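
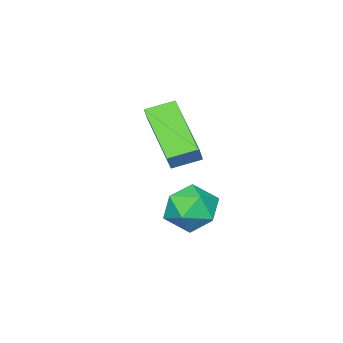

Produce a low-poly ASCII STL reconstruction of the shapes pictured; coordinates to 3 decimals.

solid 
facet normal -0.552 -0.338 -0.762
outer loop
vertex -1.976 -2.559 3.454
vertex -2.66 -2.037 3.718
vertex -1.304 -1.107 2.322
endloop
endfacet
facet normal 0.760 -0.580 -0.293
outer loop
vertex -0.84 -0.823 2.962
vertex -1.976 -2.559 3.454
vertex -1.304 -1.107 2.322
endloop
endfacet
facet normal -0.552 -0.338 -0.762
outer loop
vertex -1.304 -1.107 2.322
vertex -2.66 -2.037 3.718
vertex -1.988 -0.585 2.586
endloop
endfacet
facet normal 0.343 0.741 -0.577
outer loop
vertex -1.988 -0.585 2.586
vertex -0.84 -0.823 2.962
vertex -1.304 -1.107 2.322
endloop
endfacet
facet normal -0.343 -0.741 0.577
outer loop
vertex -1.976 -2.559 3.454
vertex -2.196 -1.753 4.358
vertex -2.66 -2.037 3.718
endloop
endfacet
facet normal 0.760 -0.580 -0.293
outer loop
vertex -1.512 -2.275 4.094
vertex -1.976 -2.559 3.454
vertex -0.84 -0.823 2.962
endloop
endfacet
facet normal -0.343 -0.741 0.577
outer loop
vertex -1.512 -2.275 4.094
vertex -2.196 -1.753 4.358
vertex -1.976 -2.559 3.454
endloop
endfacet
facet normal -0.760 0.580 0.293
outer loop
vertex -2.66 -2.037 3.718
vertex -2.196 -1.753 4.358
vertex -1.988 -0.585 2.586
endloop
endfacet
facet normal 0.343 0.741 -0.577
outer loop
vertex -1.524 -0.301 3.226
vertex -0.84 -0.823 2.962
vertex -1.988 -0.585 2.586
endloop
endfacet
facet normal -0.760 0.580 0.293
outer loop
vertex -1.988 -0.585 2.586
vertex -2.196 -1.753 4.358
vertex -1.524 -0.301 3.226
endloop
endfacet
facet normal 0.552 0.338 0.762
outer loop
vertex -1.524 -0.301 3.226
vertex -1.512 -2.275 4.094
vertex -0.84 -0.823 2.962
endloop
endfacet
facet normal 0.552 0.338 0.762
outer loop
vertex -2.196 -1.753 4.358
vertex -1.512 -2.275 4.094
vertex -1.524 -0.301 3.226
endloop
endfacet
facet normal -0.960 0.220 -0.173
outer loop
vertex -2.509 -0.668 -0.015
vertex -2.753 -1.342 0.483
vertex -2.637 -0.554 0.84
endloop
endfacet
facet normal -0.556 0.809 -0.191
outer loop
vertex -2.509 -0.668 -0.015
vertex -2.637 -0.554 0.84
vertex -1.955 -0.178 0.447
endloop
endfacet
facet normal -0.058 0.719 -0.693
outer loop
vertex -2.509 -0.668 -0.015
vertex -1.955 -0.178 0.447
vertex -1.65 -0.732 -0.153
endloop
endfacet
facet normal -0.153 0.074 -0.985
outer loop
vertex -2.509 -0.668 -0.015
vertex -1.65 -0.732 -0.153
vertex -2.143 -1.452 -0.131
endloop
endfacet
facet normal -0.710 -0.233 -0.664
outer loop
vertex -2.509 -0.668 -0.015
vertex -2.143 -1.452 -0.131
vertex -2.753 -1.342 0.483
endloop
endfacet
facet normal -0.227 0.870 0.439
outer loop
vertex -1.955 -0.178 0.447
vertex -2.637 -0.554 0.84
vertex -1.857 -0.548 1.231
endloop
endfacet
facet normal -0.880 -0.083 0.468
outer loop
vertex -2.637 -0.554 0.84
vertex -2.753 -1.342 0.483
vertex -2.35 -1.268 1.253
endloop
endfacet
facet normal -0.476 -0.817 -0.326
outer loop
vertex -2.753 -1.342 0.483
vertex -2.143 -1.452 -0.131
vertex -2.045 -1.822 0.653
endloop
endfacet
facet normal 0.427 -0.318 -0.847
outer loop
vertex -2.143 -1.452 -0.131
vertex -1.65 -0.732 -0.153
vertex -1.363 -1.446 0.26
endloop
endfacet
facet normal 0.580 0.724 -0.373
outer loop
vertex -1.65 -0.732 -0.153
vertex -1.955 -0.178 0.447
vertex -1.247 -0.658 0.617
endloop
endfacet
facet normal 0.153 -0.074 0.985
outer loop
vertex -1.491 -1.332 1.115
vertex -1.857 -0.548 1.231
vertex -2.35 -1.268 1.253
endloop
endfacet
facet normal 0.058 -0.719 0.693
outer loop
vertex -1.491 -1.332 1.115
vertex -2.35 -1.268 1.253
vertex -2.045 -1.822 0.653
endloop
endfacet
facet normal 0.556 -0.809 0.191
outer loop
vertex -1.491 -1.332 1.115
vertex -2.045 -1.822 0.653
vertex -1.363 -1.446 0.26
endloop
endfacet
facet normal 0.960 -0.220 0.173
outer loop
vertex -1.491 -1.332 1.115
vertex -1.363 -1.446 0.26
vertex -1.247 -0.658 0.617
endloop
endfacet
facet normal 0.710 0.233 0.664
outer loop
vertex -1.491 -1.332 1.115
vertex -1.247 -0.658 0.617
vertex -1.857 -0.548 1.231
endloop
endfacet
facet normal -0.427 0.318 0.847
outer loop
vertex -2.35 -1.268 1.253
vertex -1.857 -0.548 1.231
vertex -2.637 -0.554 0.84
endloop
endfacet
facet normal -0.580 -0.724 0.373
outer loop
vertex -2.045 -1.822 0.653
vertex -2.35 -1.268 1.253
vertex -2.753 -1.342 0.483
endloop
endfacet
facet normal 0.227 -0.870 -0.439
outer loop
vertex -1.363 -1.446 0.26
vertex -2.045 -1.822 0.653
vertex -2.143 -1.452 -0.131
endloop
endfacet
facet normal 0.880 0.083 -0.468
outer loop
vertex -1.247 -0.658 0.617
vertex -1.363 -1.446 0.26
vertex -1.65 -0.732 -0.153
endloop
endfacet
facet normal 0.476 0.817 0.326
outer loop
vertex -1.857 -0.548 1.231
vertex -1.247 -0.658 0.617
vertex -1.955 -0.178 0.447
endloop
endfacet

endsolid


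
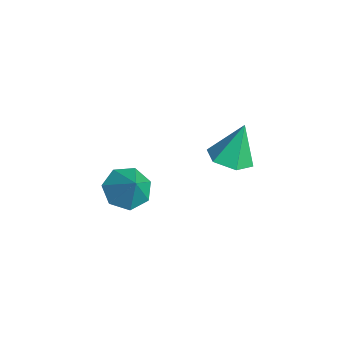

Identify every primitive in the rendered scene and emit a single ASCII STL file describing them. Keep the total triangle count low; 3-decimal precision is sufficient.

solid 
facet normal 0.071 -0.342 -0.937
outer loop
vertex 1.6 -0.608 2.976
vertex 1.148 -1.145 3.138
vertex 0.891 -0.519 2.89
endloop
endfacet
facet normal 0.113 0.990 0.089
outer loop
vertex 1.6 -0.608 2.976
vertex 0.891 -0.519 2.89
vertex 1.052 -0.675 4.422
endloop
endfacet
facet normal 0.070 -0.342 -0.937
outer loop
vertex 0.891 -0.519 2.89
vertex 1.148 -1.145 3.138
vertex 0.439 -1.055 3.052
endloop
endfacet
facet normal -0.734 0.663 0.145
outer loop
vertex 0.891 -0.519 2.89
vertex 0.439 -1.055 3.052
vertex 1.052 -0.675 4.422
endloop
endfacet
facet normal 0.070 -0.342 -0.937
outer loop
vertex 0.439 -1.055 3.052
vertex 1.148 -1.145 3.138
vertex 0.696 -1.681 3.3
endloop
endfacet
facet normal -0.877 -0.184 0.444
outer loop
vertex 0.439 -1.055 3.052
vertex 0.696 -1.681 3.3
vertex 1.052 -0.675 4.422
endloop
endfacet
facet normal 0.071 -0.343 -0.937
outer loop
vertex 0.696 -1.681 3.3
vertex 1.148 -1.145 3.138
vertex 1.405 -1.77 3.386
endloop
endfacet
facet normal -0.172 -0.706 0.687
outer loop
vertex 0.696 -1.681 3.3
vertex 1.405 -1.77 3.386
vertex 1.052 -0.675 4.422
endloop
endfacet
facet normal 0.071 -0.343 -0.937
outer loop
vertex 1.405 -1.77 3.386
vertex 1.148 -1.145 3.138
vertex 1.857 -1.234 3.224
endloop
endfacet
facet normal 0.676 -0.379 0.631
outer loop
vertex 1.405 -1.77 3.386
vertex 1.857 -1.234 3.224
vertex 1.052 -0.675 4.422
endloop
endfacet
facet normal 0.071 -0.342 -0.937
outer loop
vertex 1.857 -1.234 3.224
vertex 1.148 -1.145 3.138
vertex 1.6 -0.608 2.976
endloop
endfacet
facet normal 0.819 0.468 0.332
outer loop
vertex 1.857 -1.234 3.224
vertex 1.6 -0.608 2.976
vertex 1.052 -0.675 4.422
endloop
endfacet
facet normal -0.632 -0.048 -0.773
outer loop
vertex -1.125 -2.836 -0.377
vertex -1.554 -3.376 0.007
vertex -1.628 -2.59 0.019
endloop
endfacet
facet normal 0.550 0.812 0.194
outer loop
vertex -1.125 -2.836 -0.377
vertex -1.628 -2.59 0.019
vertex -0.846 -3.324 0.873
endloop
endfacet
facet normal -0.632 -0.048 -0.773
outer loop
vertex -1.628 -2.59 0.019
vertex -1.554 -3.376 0.007
vertex -2.075 -2.936 0.406
endloop
endfacet
facet normal -0.013 0.753 0.658
outer loop
vertex -1.628 -2.59 0.019
vertex -2.075 -2.936 0.406
vertex -0.846 -3.324 0.873
endloop
endfacet
facet normal -0.632 -0.048 -0.773
outer loop
vertex -2.075 -2.936 0.406
vertex -1.554 -3.376 0.007
vertex -2.13 -3.614 0.493
endloop
endfacet
facet normal -0.311 0.146 0.939
outer loop
vertex -2.075 -2.936 0.406
vertex -2.13 -3.614 0.493
vertex -0.846 -3.324 0.873
endloop
endfacet
facet normal -0.633 -0.047 -0.773
outer loop
vertex -2.13 -3.614 0.493
vertex -1.554 -3.376 0.007
vertex -1.752 -4.113 0.214
endloop
endfacet
facet normal -0.120 -0.552 0.825
outer loop
vertex -2.13 -3.614 0.493
vertex -1.752 -4.113 0.214
vertex -0.846 -3.324 0.873
endloop
endfacet
facet normal -0.633 -0.047 -0.773
outer loop
vertex -1.752 -4.113 0.214
vertex -1.554 -3.376 0.007
vertex -1.225 -4.057 -0.221
endloop
endfacet
facet normal 0.418 -0.815 0.401
outer loop
vertex -1.752 -4.113 0.214
vertex -1.225 -4.057 -0.221
vertex -0.846 -3.324 0.873
endloop
endfacet
facet normal -0.633 -0.047 -0.773
outer loop
vertex -1.225 -4.057 -0.221
vertex -1.554 -3.376 0.007
vertex -0.946 -3.489 -0.484
endloop
endfacet
facet normal 0.895 -0.445 -0.012
outer loop
vertex -1.225 -4.057 -0.221
vertex -0.946 -3.489 -0.484
vertex -0.846 -3.324 0.873
endloop
endfacet
facet normal -0.633 -0.047 -0.773
outer loop
vertex -0.946 -3.489 -0.484
vertex -1.554 -3.376 0.007
vertex -1.125 -2.836 -0.377
endloop
endfacet
facet normal 0.955 0.279 -0.104
outer loop
vertex -0.946 -3.489 -0.484
vertex -1.125 -2.836 -0.377
vertex -0.846 -3.324 0.873
endloop
endfacet

endsolid


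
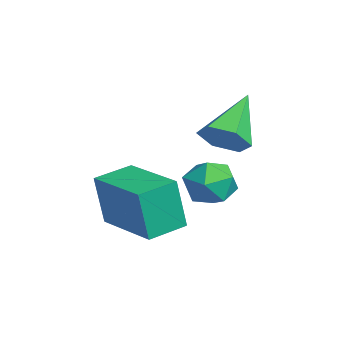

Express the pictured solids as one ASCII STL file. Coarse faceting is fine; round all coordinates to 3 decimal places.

solid 
facet normal -0.907 -0.410 -0.094
outer loop
vertex -3.722 -1.127 2.007
vertex -4.171 -0.165 2.147
vertex -3.677 -0.897 0.576
endloop
endfacet
facet normal 0.419 -0.898 -0.131
outer loop
vertex -1.989 -0.135 0.753
vertex -3.722 -1.127 2.007
vertex -3.677 -0.897 0.576
endloop
endfacet
facet normal -0.908 -0.409 -0.095
outer loop
vertex -3.677 -0.897 0.576
vertex -4.171 -0.165 2.147
vertex -4.125 0.065 0.716
endloop
endfacet
facet normal 0.032 0.158 -0.987
outer loop
vertex -4.125 0.065 0.716
vertex -1.989 -0.135 0.753
vertex -3.677 -0.897 0.576
endloop
endfacet
facet normal -0.032 -0.159 0.987
outer loop
vertex -3.722 -1.127 2.007
vertex -2.483 0.597 2.324
vertex -4.171 -0.165 2.147
endloop
endfacet
facet normal 0.419 -0.898 -0.131
outer loop
vertex -2.035 -0.365 2.184
vertex -3.722 -1.127 2.007
vertex -1.989 -0.135 0.753
endloop
endfacet
facet normal -0.032 -0.158 0.987
outer loop
vertex -2.035 -0.365 2.184
vertex -2.483 0.597 2.324
vertex -3.722 -1.127 2.007
endloop
endfacet
facet normal -0.419 0.898 0.131
outer loop
vertex -4.171 -0.165 2.147
vertex -2.483 0.597 2.324
vertex -4.125 0.065 0.716
endloop
endfacet
facet normal 0.032 0.159 -0.987
outer loop
vertex -2.438 0.827 0.893
vertex -1.989 -0.135 0.753
vertex -4.125 0.065 0.716
endloop
endfacet
facet normal -0.419 0.898 0.131
outer loop
vertex -4.125 0.065 0.716
vertex -2.483 0.597 2.324
vertex -2.438 0.827 0.893
endloop
endfacet
facet normal 0.907 0.410 0.095
outer loop
vertex -2.438 0.827 0.893
vertex -2.035 -0.365 2.184
vertex -1.989 -0.135 0.753
endloop
endfacet
facet normal 0.908 0.409 0.094
outer loop
vertex -2.483 0.597 2.324
vertex -2.035 -0.365 2.184
vertex -2.438 0.827 0.893
endloop
endfacet
facet normal 0.625 -0.495 -0.604
outer loop
vertex -2.169 1.897 3.884
vertex -2.689 1.735 3.478
vertex -2.34 2.308 3.37
endloop
endfacet
facet normal 0.476 0.757 0.447
outer loop
vertex -2.169 1.897 3.884
vertex -2.34 2.308 3.37
vertex -3.691 2.525 4.442
endloop
endfacet
facet normal 0.626 -0.495 -0.602
outer loop
vertex -2.34 2.308 3.37
vertex -2.689 1.735 3.478
vertex -2.86 2.145 2.963
endloop
endfacet
facet normal -0.075 0.955 -0.287
outer loop
vertex -2.34 2.308 3.37
vertex -2.86 2.145 2.963
vertex -3.691 2.525 4.442
endloop
endfacet
facet normal 0.626 -0.495 -0.602
outer loop
vertex -2.86 2.145 2.963
vertex -2.689 1.735 3.478
vertex -3.209 1.572 3.071
endloop
endfacet
facet normal -0.767 0.368 -0.526
outer loop
vertex -2.86 2.145 2.963
vertex -3.209 1.572 3.071
vertex -3.691 2.525 4.442
endloop
endfacet
facet normal 0.627 -0.493 -0.603
outer loop
vertex -3.209 1.572 3.071
vertex -2.689 1.735 3.478
vertex -3.038 1.161 3.585
endloop
endfacet
facet normal -0.909 -0.416 -0.030
outer loop
vertex -3.209 1.572 3.071
vertex -3.038 1.161 3.585
vertex -3.691 2.525 4.442
endloop
endfacet
facet normal 0.627 -0.493 -0.603
outer loop
vertex -3.038 1.161 3.585
vertex -2.689 1.735 3.478
vertex -2.518 1.324 3.992
endloop
endfacet
facet normal -0.358 -0.614 0.704
outer loop
vertex -3.038 1.161 3.585
vertex -2.518 1.324 3.992
vertex -3.691 2.525 4.442
endloop
endfacet
facet normal 0.625 -0.495 -0.604
outer loop
vertex -2.518 1.324 3.992
vertex -2.689 1.735 3.478
vertex -2.169 1.897 3.884
endloop
endfacet
facet normal 0.335 -0.026 0.942
outer loop
vertex -2.518 1.324 3.992
vertex -2.169 1.897 3.884
vertex -3.691 2.525 4.442
endloop
endfacet
facet normal -0.543 0.839 -0.038
outer loop
vertex -3.369 2.239 1.534
vertex -3.995 1.834 1.533
vertex -3.695 2.057 2.18
endloop
endfacet
facet normal 0.073 0.950 0.304
outer loop
vertex -3.369 2.239 1.534
vertex -3.695 2.057 2.18
vertex -2.953 2.021 2.114
endloop
endfacet
facet normal 0.605 0.784 -0.139
outer loop
vertex -3.369 2.239 1.534
vertex -2.953 2.021 2.114
vertex -2.793 1.776 1.427
endloop
endfacet
facet normal 0.318 0.571 -0.757
outer loop
vertex -3.369 2.239 1.534
vertex -2.793 1.776 1.427
vertex -3.438 1.66 1.068
endloop
endfacet
facet normal -0.390 0.605 -0.694
outer loop
vertex -3.369 2.239 1.534
vertex -3.438 1.66 1.068
vertex -3.995 1.834 1.533
endloop
endfacet
facet normal 0.101 0.500 0.860
outer loop
vertex -2.953 2.021 2.114
vertex -3.695 2.057 2.18
vertex -3.322 1.48 2.472
endloop
endfacet
facet normal -0.896 0.322 0.304
outer loop
vertex -3.695 2.057 2.18
vertex -3.995 1.834 1.533
vertex -3.967 1.364 2.113
endloop
endfacet
facet normal -0.650 -0.058 -0.757
outer loop
vertex -3.995 1.834 1.533
vertex -3.438 1.66 1.068
vertex -3.807 1.119 1.426
endloop
endfacet
facet normal 0.499 -0.113 -0.859
outer loop
vertex -3.438 1.66 1.068
vertex -2.793 1.776 1.427
vertex -3.065 1.083 1.36
endloop
endfacet
facet normal 0.962 0.232 0.141
outer loop
vertex -2.793 1.776 1.427
vertex -2.953 2.021 2.114
vertex -2.765 1.306 2.007
endloop
endfacet
facet normal -0.318 -0.571 0.757
outer loop
vertex -3.391 0.901 2.006
vertex -3.322 1.48 2.472
vertex -3.967 1.364 2.113
endloop
endfacet
facet normal -0.605 -0.784 0.139
outer loop
vertex -3.391 0.901 2.006
vertex -3.967 1.364 2.113
vertex -3.807 1.119 1.426
endloop
endfacet
facet normal -0.073 -0.950 -0.304
outer loop
vertex -3.391 0.901 2.006
vertex -3.807 1.119 1.426
vertex -3.065 1.083 1.36
endloop
endfacet
facet normal 0.543 -0.839 0.038
outer loop
vertex -3.391 0.901 2.006
vertex -3.065 1.083 1.36
vertex -2.765 1.306 2.007
endloop
endfacet
facet normal 0.390 -0.605 0.694
outer loop
vertex -3.391 0.901 2.006
vertex -2.765 1.306 2.007
vertex -3.322 1.48 2.472
endloop
endfacet
facet normal -0.499 0.113 0.859
outer loop
vertex -3.967 1.364 2.113
vertex -3.322 1.48 2.472
vertex -3.695 2.057 2.18
endloop
endfacet
facet normal -0.962 -0.232 -0.141
outer loop
vertex -3.807 1.119 1.426
vertex -3.967 1.364 2.113
vertex -3.995 1.834 1.533
endloop
endfacet
facet normal -0.101 -0.500 -0.860
outer loop
vertex -3.065 1.083 1.36
vertex -3.807 1.119 1.426
vertex -3.438 1.66 1.068
endloop
endfacet
facet normal 0.896 -0.322 -0.304
outer loop
vertex -2.765 1.306 2.007
vertex -3.065 1.083 1.36
vertex -2.793 1.776 1.427
endloop
endfacet
facet normal 0.650 0.058 0.757
outer loop
vertex -3.322 1.48 2.472
vertex -2.765 1.306 2.007
vertex -2.953 2.021 2.114
endloop
endfacet

endsolid


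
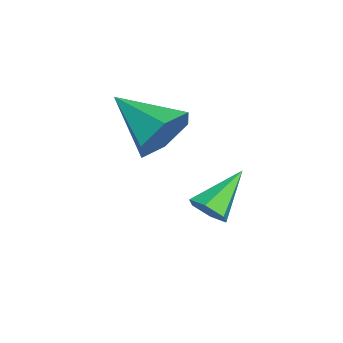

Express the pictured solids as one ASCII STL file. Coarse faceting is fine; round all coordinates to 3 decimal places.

solid 
facet normal 0.633 -0.512 -0.581
outer loop
vertex 2.616 3.341 -2.527
vertex 2.212 3.388 -3.009
vertex 2.651 3.831 -2.921
endloop
endfacet
facet normal 0.534 0.506 0.677
outer loop
vertex 2.616 3.341 -2.527
vertex 2.651 3.831 -2.921
vertex 1.168 4.232 -2.051
endloop
endfacet
facet normal 0.633 -0.513 -0.580
outer loop
vertex 2.651 3.831 -2.921
vertex 2.212 3.388 -3.009
vertex 2.248 3.878 -3.403
endloop
endfacet
facet normal 0.214 0.973 -0.084
outer loop
vertex 2.651 3.831 -2.921
vertex 2.248 3.878 -3.403
vertex 1.168 4.232 -2.051
endloop
endfacet
facet normal 0.633 -0.513 -0.580
outer loop
vertex 2.248 3.878 -3.403
vertex 2.212 3.388 -3.009
vertex 1.809 3.435 -3.491
endloop
endfacet
facet normal -0.519 0.629 -0.579
outer loop
vertex 2.248 3.878 -3.403
vertex 1.809 3.435 -3.491
vertex 1.168 4.232 -2.051
endloop
endfacet
facet normal 0.634 -0.511 -0.580
outer loop
vertex 1.809 3.435 -3.491
vertex 2.212 3.388 -3.009
vertex 1.774 2.944 -3.097
endloop
endfacet
facet normal -0.932 -0.184 -0.313
outer loop
vertex 1.809 3.435 -3.491
vertex 1.774 2.944 -3.097
vertex 1.168 4.232 -2.051
endloop
endfacet
facet normal 0.634 -0.511 -0.580
outer loop
vertex 1.774 2.944 -3.097
vertex 2.212 3.388 -3.009
vertex 2.177 2.897 -2.615
endloop
endfacet
facet normal -0.612 -0.652 0.448
outer loop
vertex 1.774 2.944 -3.097
vertex 2.177 2.897 -2.615
vertex 1.168 4.232 -2.051
endloop
endfacet
facet normal 0.633 -0.511 -0.581
outer loop
vertex 2.177 2.897 -2.615
vertex 2.212 3.388 -3.009
vertex 2.616 3.341 -2.527
endloop
endfacet
facet normal 0.121 -0.307 0.944
outer loop
vertex 2.177 2.897 -2.615
vertex 2.616 3.341 -2.527
vertex 1.168 4.232 -2.051
endloop
endfacet
facet normal 0.503 0.748 -0.433
outer loop
vertex 3.149 2.351 0.823
vertex 2.565 2.297 0.051
vertex 2.337 2.879 0.793
endloop
endfacet
facet normal -0.010 0.042 0.999
outer loop
vertex 3.149 2.351 0.823
vertex 2.337 2.879 0.793
vertex 1.615 0.883 0.869
endloop
endfacet
facet normal 0.503 0.748 -0.433
outer loop
vertex 2.337 2.879 0.793
vertex 2.565 2.297 0.051
vertex 1.752 2.825 0.02
endloop
endfacet
facet normal -0.771 0.300 0.562
outer loop
vertex 2.337 2.879 0.793
vertex 1.752 2.825 0.02
vertex 1.615 0.883 0.869
endloop
endfacet
facet normal 0.503 0.749 -0.433
outer loop
vertex 1.752 2.825 0.02
vertex 2.565 2.297 0.051
vertex 1.981 2.243 -0.721
endloop
endfacet
facet normal -0.964 -0.046 -0.262
outer loop
vertex 1.752 2.825 0.02
vertex 1.981 2.243 -0.721
vertex 1.615 0.883 0.869
endloop
endfacet
facet normal 0.503 0.749 -0.433
outer loop
vertex 1.981 2.243 -0.721
vertex 2.565 2.297 0.051
vertex 2.794 1.715 -0.69
endloop
endfacet
facet normal -0.398 -0.650 -0.648
outer loop
vertex 1.981 2.243 -0.721
vertex 2.794 1.715 -0.69
vertex 1.615 0.883 0.869
endloop
endfacet
facet normal 0.503 0.749 -0.433
outer loop
vertex 2.794 1.715 -0.69
vertex 2.565 2.297 0.051
vertex 3.378 1.769 0.082
endloop
endfacet
facet normal 0.362 -0.908 -0.211
outer loop
vertex 2.794 1.715 -0.69
vertex 3.378 1.769 0.082
vertex 1.615 0.883 0.869
endloop
endfacet
facet normal 0.503 0.749 -0.433
outer loop
vertex 3.378 1.769 0.082
vertex 2.565 2.297 0.051
vertex 3.149 2.351 0.823
endloop
endfacet
facet normal 0.556 -0.562 0.613
outer loop
vertex 3.378 1.769 0.082
vertex 3.149 2.351 0.823
vertex 1.615 0.883 0.869
endloop
endfacet

endsolid


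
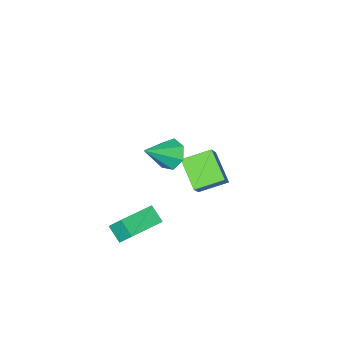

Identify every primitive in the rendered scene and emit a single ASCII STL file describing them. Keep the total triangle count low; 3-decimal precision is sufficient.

solid 
facet normal -0.990 -0.055 -0.129
outer loop
vertex 0.471 -1.073 -1.968
vertex 0.507 -0.255 -2.593
vertex 0.632 -1.793 -2.902
endloop
endfacet
facet normal -0.035 -0.794 0.606
outer loop
vertex 2.593 -1.685 -2.647
vertex 0.471 -1.073 -1.968
vertex 0.632 -1.793 -2.902
endloop
endfacet
facet normal -0.990 -0.055 -0.129
outer loop
vertex 0.632 -1.793 -2.902
vertex 0.507 -0.255 -2.593
vertex 0.668 -0.975 -3.527
endloop
endfacet
facet normal 0.135 -0.605 -0.784
outer loop
vertex 0.668 -0.975 -3.527
vertex 2.593 -1.685 -2.647
vertex 0.632 -1.793 -2.902
endloop
endfacet
facet normal -0.135 0.605 0.784
outer loop
vertex 0.471 -1.073 -1.968
vertex 2.468 -0.147 -2.338
vertex 0.507 -0.255 -2.593
endloop
endfacet
facet normal -0.035 -0.794 0.606
outer loop
vertex 2.432 -0.965 -1.713
vertex 0.471 -1.073 -1.968
vertex 2.593 -1.685 -2.647
endloop
endfacet
facet normal -0.135 0.605 0.784
outer loop
vertex 2.432 -0.965 -1.713
vertex 2.468 -0.147 -2.338
vertex 0.471 -1.073 -1.968
endloop
endfacet
facet normal 0.035 0.794 -0.606
outer loop
vertex 0.507 -0.255 -2.593
vertex 2.468 -0.147 -2.338
vertex 0.668 -0.975 -3.527
endloop
endfacet
facet normal 0.135 -0.605 -0.784
outer loop
vertex 2.629 -0.867 -3.272
vertex 2.593 -1.685 -2.647
vertex 0.668 -0.975 -3.527
endloop
endfacet
facet normal 0.035 0.794 -0.606
outer loop
vertex 0.668 -0.975 -3.527
vertex 2.468 -0.147 -2.338
vertex 2.629 -0.867 -3.272
endloop
endfacet
facet normal 0.990 0.055 0.129
outer loop
vertex 2.629 -0.867 -3.272
vertex 2.432 -0.965 -1.713
vertex 2.593 -1.685 -2.647
endloop
endfacet
facet normal 0.990 0.055 0.129
outer loop
vertex 2.468 -0.147 -2.338
vertex 2.432 -0.965 -1.713
vertex 2.629 -0.867 -3.272
endloop
endfacet
facet normal -0.535 -0.380 -0.754
outer loop
vertex -5.14 -2.793 -2.628
vertex -4.694 -1.318 -3.687
vertex -3.836 -3.571 -3.162
endloop
endfacet
facet normal -0.238 -0.789 0.567
outer loop
vertex -3.006 -2.982 -1.993
vertex -5.14 -2.793 -2.628
vertex -3.836 -3.571 -3.162
endloop
endfacet
facet normal -0.535 -0.380 -0.755
outer loop
vertex -3.836 -3.571 -3.162
vertex -4.694 -1.318 -3.687
vertex -3.389 -2.096 -4.221
endloop
endfacet
facet normal 0.810 -0.484 -0.332
outer loop
vertex -3.389 -2.096 -4.221
vertex -3.006 -2.982 -1.993
vertex -3.836 -3.571 -3.162
endloop
endfacet
facet normal -0.810 0.483 0.332
outer loop
vertex -5.14 -2.793 -2.628
vertex -3.864 -0.729 -2.518
vertex -4.694 -1.318 -3.687
endloop
endfacet
facet normal -0.238 -0.789 0.567
outer loop
vertex -4.311 -2.204 -1.459
vertex -5.14 -2.793 -2.628
vertex -3.006 -2.982 -1.993
endloop
endfacet
facet normal -0.810 0.483 0.331
outer loop
vertex -4.311 -2.204 -1.459
vertex -3.864 -0.729 -2.518
vertex -5.14 -2.793 -2.628
endloop
endfacet
facet normal 0.238 0.789 -0.567
outer loop
vertex -4.694 -1.318 -3.687
vertex -3.864 -0.729 -2.518
vertex -3.389 -2.096 -4.221
endloop
endfacet
facet normal 0.810 -0.483 -0.331
outer loop
vertex -2.56 -1.507 -3.052
vertex -3.006 -2.982 -1.993
vertex -3.389 -2.096 -4.221
endloop
endfacet
facet normal 0.239 0.789 -0.567
outer loop
vertex -3.389 -2.096 -4.221
vertex -3.864 -0.729 -2.518
vertex -2.56 -1.507 -3.052
endloop
endfacet
facet normal 0.535 0.380 0.754
outer loop
vertex -2.56 -1.507 -3.052
vertex -4.311 -2.204 -1.459
vertex -3.006 -2.982 -1.993
endloop
endfacet
facet normal 0.535 0.379 0.755
outer loop
vertex -3.864 -0.729 -2.518
vertex -4.311 -2.204 -1.459
vertex -2.56 -1.507 -3.052
endloop
endfacet
facet normal -0.810 0.118 -0.575
outer loop
vertex 0.677 0.727 2.254
vertex 0.278 0.084 2.684
vertex 0.277 0.936 2.86
endloop
endfacet
facet normal 0.561 0.823 0.087
outer loop
vertex 0.677 0.727 2.254
vertex 0.277 0.936 2.86
vertex 1.702 -0.124 3.696
endloop
endfacet
facet normal -0.809 0.118 -0.576
outer loop
vertex 0.277 0.936 2.86
vertex 0.278 0.084 2.684
vertex -0.122 0.504 3.332
endloop
endfacet
facet normal 0.096 0.693 0.715
outer loop
vertex 0.277 0.936 2.86
vertex -0.122 0.504 3.332
vertex 1.702 -0.124 3.696
endloop
endfacet
facet normal -0.809 0.117 -0.576
outer loop
vertex -0.122 0.504 3.332
vertex 0.278 0.084 2.684
vertex -0.22 -0.245 3.317
endloop
endfacet
facet normal -0.194 0.006 0.981
outer loop
vertex -0.122 0.504 3.332
vertex -0.22 -0.245 3.317
vertex 1.702 -0.124 3.696
endloop
endfacet
facet normal -0.809 0.119 -0.575
outer loop
vertex -0.22 -0.245 3.317
vertex 0.278 0.084 2.684
vertex 0.057 -0.745 2.824
endloop
endfacet
facet normal -0.089 -0.724 0.684
outer loop
vertex -0.22 -0.245 3.317
vertex 0.057 -0.745 2.824
vertex 1.702 -0.124 3.696
endloop
endfacet
facet normal -0.809 0.119 -0.575
outer loop
vertex 0.057 -0.745 2.824
vertex 0.278 0.084 2.684
vertex 0.5 -0.621 2.226
endloop
endfacet
facet normal 0.330 -0.943 0.049
outer loop
vertex 0.057 -0.745 2.824
vertex 0.5 -0.621 2.226
vertex 1.702 -0.124 3.696
endloop
endfacet
facet normal -0.810 0.118 -0.575
outer loop
vertex 0.5 -0.621 2.226
vertex 0.278 0.084 2.684
vertex 0.776 0.034 1.972
endloop
endfacet
facet normal 0.749 -0.489 -0.447
outer loop
vertex 0.5 -0.621 2.226
vertex 0.776 0.034 1.972
vertex 1.702 -0.124 3.696
endloop
endfacet
facet normal -0.810 0.118 -0.575
outer loop
vertex 0.776 0.034 1.972
vertex 0.278 0.084 2.684
vertex 0.677 0.727 2.254
endloop
endfacet
facet normal 0.852 0.297 -0.431
outer loop
vertex 0.776 0.034 1.972
vertex 0.677 0.727 2.254
vertex 1.702 -0.124 3.696
endloop
endfacet

endsolid


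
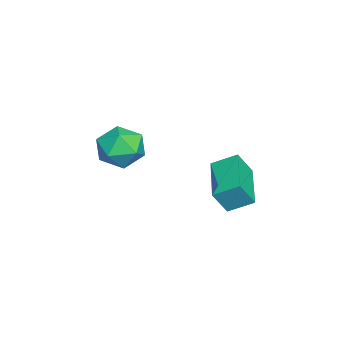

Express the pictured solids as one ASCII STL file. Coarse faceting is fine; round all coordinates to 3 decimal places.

solid 
facet normal -0.261 0.447 -0.856
outer loop
vertex 2.854 2.781 0.106
vertex 4.637 3.082 -0.28
vertex 2.899 1.91 -0.363
endloop
endfacet
facet normal -0.964 -0.163 0.210
outer loop
vertex 3.163 1.458 0.5
vertex 2.854 2.781 0.106
vertex 2.899 1.91 -0.363
endloop
endfacet
facet normal -0.261 0.448 -0.855
outer loop
vertex 2.899 1.91 -0.363
vertex 4.637 3.082 -0.28
vertex 4.683 2.212 -0.75
endloop
endfacet
facet normal 0.046 -0.879 -0.474
outer loop
vertex 4.683 2.212 -0.75
vertex 3.163 1.458 0.5
vertex 2.899 1.91 -0.363
endloop
endfacet
facet normal -0.046 0.879 0.474
outer loop
vertex 2.854 2.781 0.106
vertex 4.901 2.63 0.583
vertex 4.637 3.082 -0.28
endloop
endfacet
facet normal -0.964 -0.163 0.208
outer loop
vertex 3.117 2.328 0.97
vertex 2.854 2.781 0.106
vertex 3.163 1.458 0.5
endloop
endfacet
facet normal -0.046 0.879 0.475
outer loop
vertex 3.117 2.328 0.97
vertex 4.901 2.63 0.583
vertex 2.854 2.781 0.106
endloop
endfacet
facet normal 0.964 0.164 -0.209
outer loop
vertex 4.637 3.082 -0.28
vertex 4.901 2.63 0.583
vertex 4.683 2.212 -0.75
endloop
endfacet
facet normal 0.046 -0.879 -0.475
outer loop
vertex 4.946 1.759 0.114
vertex 3.163 1.458 0.5
vertex 4.683 2.212 -0.75
endloop
endfacet
facet normal 0.964 0.162 -0.209
outer loop
vertex 4.683 2.212 -0.75
vertex 4.901 2.63 0.583
vertex 4.946 1.759 0.114
endloop
endfacet
facet normal 0.261 -0.448 0.855
outer loop
vertex 4.946 1.759 0.114
vertex 3.117 2.328 0.97
vertex 3.163 1.458 0.5
endloop
endfacet
facet normal 0.261 -0.447 0.855
outer loop
vertex 4.901 2.63 0.583
vertex 3.117 2.328 0.97
vertex 4.946 1.759 0.114
endloop
endfacet
facet normal -0.928 -0.269 0.258
outer loop
vertex 2.041 -1.278 0.795
vertex 2.276 -2.169 0.712
vertex 2.377 -1.738 1.524
endloop
endfacet
facet normal -0.748 0.349 0.565
outer loop
vertex 2.041 -1.278 0.795
vertex 2.377 -1.738 1.524
vertex 2.654 -0.871 1.355
endloop
endfacet
facet normal -0.582 0.812 0.047
outer loop
vertex 2.041 -1.278 0.795
vertex 2.654 -0.871 1.355
vertex 2.725 -0.767 0.439
endloop
endfacet
facet normal -0.659 0.479 -0.579
outer loop
vertex 2.041 -1.278 0.795
vertex 2.725 -0.767 0.439
vertex 2.492 -1.569 0.041
endloop
endfacet
facet normal -0.873 -0.188 -0.450
outer loop
vertex 2.041 -1.278 0.795
vertex 2.492 -1.569 0.041
vertex 2.276 -2.169 0.712
endloop
endfacet
facet normal -0.163 0.239 0.957
outer loop
vertex 2.654 -0.871 1.355
vertex 2.377 -1.738 1.524
vertex 3.268 -1.511 1.619
endloop
endfacet
facet normal -0.454 -0.762 0.461
outer loop
vertex 2.377 -1.738 1.524
vertex 2.276 -2.169 0.712
vertex 3.035 -2.313 1.221
endloop
endfacet
facet normal -0.365 -0.632 -0.683
outer loop
vertex 2.276 -2.169 0.712
vertex 2.492 -1.569 0.041
vertex 3.106 -2.209 0.305
endloop
endfacet
facet normal -0.019 0.449 -0.893
outer loop
vertex 2.492 -1.569 0.041
vertex 2.725 -0.767 0.439
vertex 3.383 -1.342 0.136
endloop
endfacet
facet normal 0.107 0.987 0.120
outer loop
vertex 2.725 -0.767 0.439
vertex 2.654 -0.871 1.355
vertex 3.484 -0.911 0.948
endloop
endfacet
facet normal 0.659 -0.479 0.579
outer loop
vertex 3.719 -1.802 0.865
vertex 3.268 -1.511 1.619
vertex 3.035 -2.313 1.221
endloop
endfacet
facet normal 0.582 -0.812 -0.047
outer loop
vertex 3.719 -1.802 0.865
vertex 3.035 -2.313 1.221
vertex 3.106 -2.209 0.305
endloop
endfacet
facet normal 0.748 -0.349 -0.565
outer loop
vertex 3.719 -1.802 0.865
vertex 3.106 -2.209 0.305
vertex 3.383 -1.342 0.136
endloop
endfacet
facet normal 0.928 0.269 -0.258
outer loop
vertex 3.719 -1.802 0.865
vertex 3.383 -1.342 0.136
vertex 3.484 -0.911 0.948
endloop
endfacet
facet normal 0.873 0.188 0.450
outer loop
vertex 3.719 -1.802 0.865
vertex 3.484 -0.911 0.948
vertex 3.268 -1.511 1.619
endloop
endfacet
facet normal 0.019 -0.449 0.893
outer loop
vertex 3.035 -2.313 1.221
vertex 3.268 -1.511 1.619
vertex 2.377 -1.738 1.524
endloop
endfacet
facet normal -0.107 -0.987 -0.120
outer loop
vertex 3.106 -2.209 0.305
vertex 3.035 -2.313 1.221
vertex 2.276 -2.169 0.712
endloop
endfacet
facet normal 0.163 -0.239 -0.957
outer loop
vertex 3.383 -1.342 0.136
vertex 3.106 -2.209 0.305
vertex 2.492 -1.569 0.041
endloop
endfacet
facet normal 0.454 0.762 -0.461
outer loop
vertex 3.484 -0.911 0.948
vertex 3.383 -1.342 0.136
vertex 2.725 -0.767 0.439
endloop
endfacet
facet normal 0.365 0.632 0.683
outer loop
vertex 3.268 -1.511 1.619
vertex 3.484 -0.911 0.948
vertex 2.654 -0.871 1.355
endloop
endfacet

endsolid


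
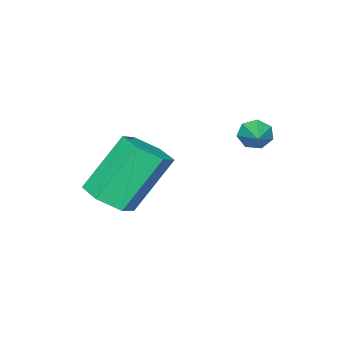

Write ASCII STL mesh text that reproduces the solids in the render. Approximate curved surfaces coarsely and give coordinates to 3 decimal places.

solid 
facet normal 0.512 -0.259 -0.819
outer loop
vertex 0.084 -3.482 -2.852
vertex -0.325 -2.896 -3.293
vertex 0.394 -2.704 -2.904
endloop
endfacet
facet normal 0.776 -0.271 0.570
outer loop
vertex 0.084 -3.482 -2.852
vertex 0.394 -2.704 -2.904
vertex -1.006 -2.931 -1.107
endloop
endfacet
facet normal 0.776 -0.272 0.570
outer loop
vertex -1.006 -2.931 -1.107
vertex 0.394 -2.704 -2.904
vertex -0.695 -2.152 -1.159
endloop
endfacet
facet normal -0.511 0.259 0.820
outer loop
vertex -1.006 -2.931 -1.107
vertex -0.695 -2.152 -1.159
vertex -1.415 -2.344 -1.547
endloop
endfacet
facet normal 0.512 -0.258 -0.819
outer loop
vertex 0.394 -2.704 -2.904
vertex -0.325 -2.896 -3.293
vertex -0.015 -2.117 -3.345
endloop
endfacet
facet normal 0.708 0.667 0.231
outer loop
vertex 0.394 -2.704 -2.904
vertex -0.015 -2.117 -3.345
vertex -0.695 -2.152 -1.159
endloop
endfacet
facet normal 0.708 0.667 0.231
outer loop
vertex -0.695 -2.152 -1.159
vertex -0.015 -2.117 -3.345
vertex -1.104 -1.566 -1.599
endloop
endfacet
facet normal -0.511 0.259 0.820
outer loop
vertex -0.695 -2.152 -1.159
vertex -1.104 -1.566 -1.599
vertex -1.415 -2.344 -1.547
endloop
endfacet
facet normal 0.511 -0.258 -0.820
outer loop
vertex -0.015 -2.117 -3.345
vertex -0.325 -2.896 -3.293
vertex -0.734 -2.309 -3.733
endloop
endfacet
facet normal -0.068 0.938 -0.339
outer loop
vertex -0.015 -2.117 -3.345
vertex -0.734 -2.309 -3.733
vertex -1.104 -1.566 -1.599
endloop
endfacet
facet normal -0.067 0.939 -0.338
outer loop
vertex -1.104 -1.566 -1.599
vertex -0.734 -2.309 -3.733
vertex -1.824 -1.758 -1.988
endloop
endfacet
facet normal -0.512 0.259 0.819
outer loop
vertex -1.104 -1.566 -1.599
vertex -1.824 -1.758 -1.988
vertex -1.415 -2.344 -1.547
endloop
endfacet
facet normal 0.511 -0.259 -0.820
outer loop
vertex -0.734 -2.309 -3.733
vertex -0.325 -2.896 -3.293
vertex -1.045 -3.088 -3.681
endloop
endfacet
facet normal -0.775 0.272 -0.570
outer loop
vertex -0.734 -2.309 -3.733
vertex -1.045 -3.088 -3.681
vertex -1.824 -1.758 -1.988
endloop
endfacet
facet normal -0.776 0.271 -0.570
outer loop
vertex -1.824 -1.758 -1.988
vertex -1.045 -3.088 -3.681
vertex -2.134 -2.536 -1.936
endloop
endfacet
facet normal -0.512 0.259 0.819
outer loop
vertex -1.824 -1.758 -1.988
vertex -2.134 -2.536 -1.936
vertex -1.415 -2.344 -1.547
endloop
endfacet
facet normal 0.511 -0.259 -0.820
outer loop
vertex -1.045 -3.088 -3.681
vertex -0.325 -2.896 -3.293
vertex -0.636 -3.674 -3.241
endloop
endfacet
facet normal -0.708 -0.667 -0.231
outer loop
vertex -1.045 -3.088 -3.681
vertex -0.636 -3.674 -3.241
vertex -2.134 -2.536 -1.936
endloop
endfacet
facet normal -0.708 -0.667 -0.231
outer loop
vertex -2.134 -2.536 -1.936
vertex -0.636 -3.674 -3.241
vertex -1.725 -3.123 -1.495
endloop
endfacet
facet normal -0.512 0.258 0.819
outer loop
vertex -2.134 -2.536 -1.936
vertex -1.725 -3.123 -1.495
vertex -1.415 -2.344 -1.547
endloop
endfacet
facet normal 0.512 -0.259 -0.819
outer loop
vertex -0.636 -3.674 -3.241
vertex -0.325 -2.896 -3.293
vertex 0.084 -3.482 -2.852
endloop
endfacet
facet normal 0.068 -0.939 0.338
outer loop
vertex -0.636 -3.674 -3.241
vertex 0.084 -3.482 -2.852
vertex -1.725 -3.123 -1.495
endloop
endfacet
facet normal 0.068 -0.938 0.339
outer loop
vertex -1.725 -3.123 -1.495
vertex 0.084 -3.482 -2.852
vertex -1.006 -2.931 -1.107
endloop
endfacet
facet normal -0.511 0.258 0.820
outer loop
vertex -1.725 -3.123 -1.495
vertex -1.006 -2.931 -1.107
vertex -1.415 -2.344 -1.547
endloop
endfacet
facet normal -0.721 -0.624 -0.303
outer loop
vertex -3.604 -0.654 -1.827
vertex -3.894 -0.525 -1.403
vertex -3.889 -0.298 -1.882
endloop
endfacet
facet normal 0.588 0.358 -0.725
outer loop
vertex -3.604 -0.654 -1.827
vertex -3.889 -0.298 -1.882
vertex -3.166 0.105 -1.097
endloop
endfacet
facet normal -0.721 -0.623 -0.303
outer loop
vertex -3.889 -0.298 -1.882
vertex -3.894 -0.525 -1.403
vertex -4.178 -0.112 -1.576
endloop
endfacet
facet normal 0.044 0.872 -0.488
outer loop
vertex -3.889 -0.298 -1.882
vertex -4.178 -0.112 -1.576
vertex -3.166 0.105 -1.097
endloop
endfacet
facet normal -0.721 -0.623 -0.303
outer loop
vertex -4.178 -0.112 -1.576
vertex -3.894 -0.525 -1.403
vertex -4.253 -0.237 -1.14
endloop
endfacet
facet normal -0.301 0.929 0.215
outer loop
vertex -4.178 -0.112 -1.576
vertex -4.253 -0.237 -1.14
vertex -3.166 0.105 -1.097
endloop
endfacet
facet normal -0.721 -0.624 -0.301
outer loop
vertex -4.253 -0.237 -1.14
vertex -3.894 -0.525 -1.403
vertex -4.058 -0.578 -0.901
endloop
endfacet
facet normal -0.188 0.490 0.852
outer loop
vertex -4.253 -0.237 -1.14
vertex -4.058 -0.578 -0.901
vertex -3.166 0.105 -1.097
endloop
endfacet
facet normal -0.722 -0.623 -0.302
outer loop
vertex -4.058 -0.578 -0.901
vertex -3.894 -0.525 -1.403
vertex -3.739 -0.88 -1.041
endloop
endfacet
facet normal 0.301 -0.121 0.946
outer loop
vertex -4.058 -0.578 -0.901
vertex -3.739 -0.88 -1.041
vertex -3.166 0.105 -1.097
endloop
endfacet
facet normal -0.721 -0.623 -0.302
outer loop
vertex -3.739 -0.88 -1.041
vertex -3.894 -0.525 -1.403
vertex -3.538 -0.913 -1.453
endloop
endfacet
facet normal 0.794 -0.438 0.422
outer loop
vertex -3.739 -0.88 -1.041
vertex -3.538 -0.913 -1.453
vertex -3.166 0.105 -1.097
endloop
endfacet
facet normal -0.721 -0.623 -0.304
outer loop
vertex -3.538 -0.913 -1.453
vertex -3.894 -0.525 -1.403
vertex -3.604 -0.654 -1.827
endloop
endfacet
facet normal 0.921 -0.225 -0.318
outer loop
vertex -3.538 -0.913 -1.453
vertex -3.604 -0.654 -1.827
vertex -3.166 0.105 -1.097
endloop
endfacet

endsolid


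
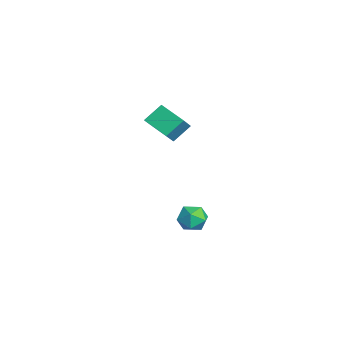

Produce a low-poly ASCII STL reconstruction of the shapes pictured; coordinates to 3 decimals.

solid 
facet normal -0.748 -0.563 0.350
outer loop
vertex -1.091 -4.695 2.604
vertex -1.399 -3.799 3.387
vertex -1.877 -4.198 1.725
endloop
endfacet
facet normal 0.251 -0.729 -0.637
outer loop
vertex -0.741 -3.341 1.193
vertex -1.091 -4.695 2.604
vertex -1.877 -4.198 1.725
endloop
endfacet
facet normal -0.747 -0.564 0.350
outer loop
vertex -1.877 -4.198 1.725
vertex -1.399 -3.799 3.387
vertex -2.186 -3.302 2.509
endloop
endfacet
facet normal -0.615 0.389 -0.686
outer loop
vertex -2.186 -3.302 2.509
vertex -0.741 -3.341 1.193
vertex -1.877 -4.198 1.725
endloop
endfacet
facet normal 0.615 -0.389 0.686
outer loop
vertex -1.091 -4.695 2.604
vertex -0.263 -2.942 2.855
vertex -1.399 -3.799 3.387
endloop
endfacet
facet normal 0.251 -0.729 -0.637
outer loop
vertex 0.046 -3.838 2.071
vertex -1.091 -4.695 2.604
vertex -0.741 -3.341 1.193
endloop
endfacet
facet normal 0.615 -0.389 0.686
outer loop
vertex 0.046 -3.838 2.071
vertex -0.263 -2.942 2.855
vertex -1.091 -4.695 2.604
endloop
endfacet
facet normal -0.251 0.728 0.637
outer loop
vertex -1.399 -3.799 3.387
vertex -0.263 -2.942 2.855
vertex -2.186 -3.302 2.509
endloop
endfacet
facet normal -0.615 0.389 -0.686
outer loop
vertex -1.049 -2.445 1.976
vertex -0.741 -3.341 1.193
vertex -2.186 -3.302 2.509
endloop
endfacet
facet normal -0.251 0.729 0.637
outer loop
vertex -2.186 -3.302 2.509
vertex -0.263 -2.942 2.855
vertex -1.049 -2.445 1.976
endloop
endfacet
facet normal 0.748 0.564 -0.351
outer loop
vertex -1.049 -2.445 1.976
vertex 0.046 -3.838 2.071
vertex -0.741 -3.341 1.193
endloop
endfacet
facet normal 0.748 0.564 -0.350
outer loop
vertex -0.263 -2.942 2.855
vertex 0.046 -3.838 2.071
vertex -1.049 -2.445 1.976
endloop
endfacet
facet normal 0.184 0.905 0.383
outer loop
vertex -0.313 -1.724 -4.08
vertex -0.218 -2.078 -3.288
vertex 0.473 -1.996 -3.815
endloop
endfacet
facet normal 0.400 0.867 -0.296
outer loop
vertex -0.313 -1.724 -4.08
vertex 0.473 -1.996 -3.815
vertex 0.21 -2.154 -4.632
endloop
endfacet
facet normal -0.165 0.696 -0.699
outer loop
vertex -0.313 -1.724 -4.08
vertex 0.21 -2.154 -4.632
vertex -0.644 -2.334 -4.61
endloop
endfacet
facet normal -0.730 0.629 -0.268
outer loop
vertex -0.313 -1.724 -4.08
vertex -0.644 -2.334 -4.61
vertex -0.908 -2.287 -3.779
endloop
endfacet
facet normal -0.515 0.758 0.401
outer loop
vertex -0.313 -1.724 -4.08
vertex -0.908 -2.287 -3.779
vertex -0.218 -2.078 -3.288
endloop
endfacet
facet normal 0.875 0.338 -0.347
outer loop
vertex 0.21 -2.154 -4.632
vertex 0.473 -1.996 -3.815
vertex 0.628 -2.773 -4.181
endloop
endfacet
facet normal 0.525 0.400 0.751
outer loop
vertex 0.473 -1.996 -3.815
vertex -0.218 -2.078 -3.288
vertex 0.364 -2.726 -3.35
endloop
endfacet
facet normal -0.604 0.161 0.781
outer loop
vertex -0.218 -2.078 -3.288
vertex -0.908 -2.287 -3.779
vertex -0.49 -2.906 -3.328
endloop
endfacet
facet normal -0.953 -0.049 -0.300
outer loop
vertex -0.908 -2.287 -3.779
vertex -0.644 -2.334 -4.61
vertex -0.753 -3.064 -4.145
endloop
endfacet
facet normal -0.039 0.061 -0.997
outer loop
vertex -0.644 -2.334 -4.61
vertex 0.21 -2.154 -4.632
vertex -0.062 -2.982 -4.672
endloop
endfacet
facet normal 0.730 -0.629 0.268
outer loop
vertex 0.033 -3.336 -3.88
vertex 0.628 -2.773 -4.181
vertex 0.364 -2.726 -3.35
endloop
endfacet
facet normal 0.165 -0.696 0.699
outer loop
vertex 0.033 -3.336 -3.88
vertex 0.364 -2.726 -3.35
vertex -0.49 -2.906 -3.328
endloop
endfacet
facet normal -0.400 -0.867 0.296
outer loop
vertex 0.033 -3.336 -3.88
vertex -0.49 -2.906 -3.328
vertex -0.753 -3.064 -4.145
endloop
endfacet
facet normal -0.184 -0.905 -0.383
outer loop
vertex 0.033 -3.336 -3.88
vertex -0.753 -3.064 -4.145
vertex -0.062 -2.982 -4.672
endloop
endfacet
facet normal 0.515 -0.758 -0.401
outer loop
vertex 0.033 -3.336 -3.88
vertex -0.062 -2.982 -4.672
vertex 0.628 -2.773 -4.181
endloop
endfacet
facet normal 0.953 0.049 0.300
outer loop
vertex 0.364 -2.726 -3.35
vertex 0.628 -2.773 -4.181
vertex 0.473 -1.996 -3.815
endloop
endfacet
facet normal 0.039 -0.061 0.997
outer loop
vertex -0.49 -2.906 -3.328
vertex 0.364 -2.726 -3.35
vertex -0.218 -2.078 -3.288
endloop
endfacet
facet normal -0.875 -0.338 0.347
outer loop
vertex -0.753 -3.064 -4.145
vertex -0.49 -2.906 -3.328
vertex -0.908 -2.287 -3.779
endloop
endfacet
facet normal -0.525 -0.400 -0.751
outer loop
vertex -0.062 -2.982 -4.672
vertex -0.753 -3.064 -4.145
vertex -0.644 -2.334 -4.61
endloop
endfacet
facet normal 0.604 -0.161 -0.781
outer loop
vertex 0.628 -2.773 -4.181
vertex -0.062 -2.982 -4.672
vertex 0.21 -2.154 -4.632
endloop
endfacet

endsolid


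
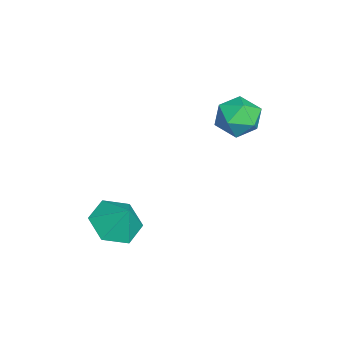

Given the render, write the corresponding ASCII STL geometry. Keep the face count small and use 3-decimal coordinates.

solid 
facet normal -0.382 -0.415 -0.826
outer loop
vertex 3.591 0.01 -2.295
vertex 2.896 -0.516 -1.709
vertex 2.657 0.437 -2.078
endloop
endfacet
facet normal 0.422 0.906 0.033
outer loop
vertex 3.591 0.01 -2.295
vertex 2.657 0.437 -2.078
vertex 3.404 0.036 -0.611
endloop
endfacet
facet normal -0.382 -0.415 -0.826
outer loop
vertex 2.657 0.437 -2.078
vertex 2.896 -0.516 -1.709
vertex 1.962 -0.089 -1.492
endloop
endfacet
facet normal -0.317 0.861 0.397
outer loop
vertex 2.657 0.437 -2.078
vertex 1.962 -0.089 -1.492
vertex 3.404 0.036 -0.611
endloop
endfacet
facet normal -0.382 -0.415 -0.826
outer loop
vertex 1.962 -0.089 -1.492
vertex 2.896 -0.516 -1.709
vertex 2.201 -1.042 -1.123
endloop
endfacet
facet normal -0.524 0.190 0.830
outer loop
vertex 1.962 -0.089 -1.492
vertex 2.201 -1.042 -1.123
vertex 3.404 0.036 -0.611
endloop
endfacet
facet normal -0.382 -0.415 -0.826
outer loop
vertex 2.201 -1.042 -1.123
vertex 2.896 -0.516 -1.709
vertex 3.136 -1.47 -1.34
endloop
endfacet
facet normal 0.009 -0.437 0.899
outer loop
vertex 2.201 -1.042 -1.123
vertex 3.136 -1.47 -1.34
vertex 3.404 0.036 -0.611
endloop
endfacet
facet normal -0.382 -0.415 -0.825
outer loop
vertex 3.136 -1.47 -1.34
vertex 2.896 -0.516 -1.709
vertex 3.83 -0.944 -1.926
endloop
endfacet
facet normal 0.749 -0.392 0.535
outer loop
vertex 3.136 -1.47 -1.34
vertex 3.83 -0.944 -1.926
vertex 3.404 0.036 -0.611
endloop
endfacet
facet normal -0.382 -0.415 -0.826
outer loop
vertex 3.83 -0.944 -1.926
vertex 2.896 -0.516 -1.709
vertex 3.591 0.01 -2.295
endloop
endfacet
facet normal 0.955 0.279 0.102
outer loop
vertex 3.83 -0.944 -1.926
vertex 3.591 0.01 -2.295
vertex 3.404 0.036 -0.611
endloop
endfacet
facet normal -0.986 -0.082 0.145
outer loop
vertex -1.437 4.064 1.256
vertex -1.332 3.107 1.429
vertex -1.277 3.746 2.167
endloop
endfacet
facet normal -0.755 0.567 0.330
outer loop
vertex -1.437 4.064 1.256
vertex -1.277 3.746 2.167
vertex -0.819 4.546 1.84
endloop
endfacet
facet normal -0.446 0.862 -0.240
outer loop
vertex -1.437 4.064 1.256
vertex -0.819 4.546 1.84
vertex -0.592 4.402 0.9
endloop
endfacet
facet normal -0.486 0.395 -0.779
outer loop
vertex -1.437 4.064 1.256
vertex -0.592 4.402 0.9
vertex -0.908 3.512 0.646
endloop
endfacet
facet normal -0.820 -0.188 -0.541
outer loop
vertex -1.437 4.064 1.256
vertex -0.908 3.512 0.646
vertex -1.332 3.107 1.429
endloop
endfacet
facet normal -0.256 0.488 0.835
outer loop
vertex -0.819 4.546 1.84
vertex -1.277 3.746 2.167
vertex -0.332 3.888 2.374
endloop
endfacet
facet normal -0.630 -0.563 0.535
outer loop
vertex -1.277 3.746 2.167
vertex -1.332 3.107 1.429
vertex -0.648 2.998 2.12
endloop
endfacet
facet normal -0.361 -0.734 -0.575
outer loop
vertex -1.332 3.107 1.429
vertex -0.908 3.512 0.646
vertex -0.421 2.854 1.18
endloop
endfacet
facet normal 0.179 0.211 -0.961
outer loop
vertex -0.908 3.512 0.646
vertex -0.592 4.402 0.9
vertex 0.037 3.654 0.853
endloop
endfacet
facet normal 0.244 0.966 -0.089
outer loop
vertex -0.592 4.402 0.9
vertex -0.819 4.546 1.84
vertex 0.092 4.293 1.591
endloop
endfacet
facet normal 0.486 -0.395 0.779
outer loop
vertex 0.197 3.336 1.764
vertex -0.332 3.888 2.374
vertex -0.648 2.998 2.12
endloop
endfacet
facet normal 0.446 -0.862 0.240
outer loop
vertex 0.197 3.336 1.764
vertex -0.648 2.998 2.12
vertex -0.421 2.854 1.18
endloop
endfacet
facet normal 0.755 -0.567 -0.330
outer loop
vertex 0.197 3.336 1.764
vertex -0.421 2.854 1.18
vertex 0.037 3.654 0.853
endloop
endfacet
facet normal 0.986 0.082 -0.145
outer loop
vertex 0.197 3.336 1.764
vertex 0.037 3.654 0.853
vertex 0.092 4.293 1.591
endloop
endfacet
facet normal 0.820 0.188 0.541
outer loop
vertex 0.197 3.336 1.764
vertex 0.092 4.293 1.591
vertex -0.332 3.888 2.374
endloop
endfacet
facet normal -0.179 -0.211 0.961
outer loop
vertex -0.648 2.998 2.12
vertex -0.332 3.888 2.374
vertex -1.277 3.746 2.167
endloop
endfacet
facet normal -0.244 -0.966 0.089
outer loop
vertex -0.421 2.854 1.18
vertex -0.648 2.998 2.12
vertex -1.332 3.107 1.429
endloop
endfacet
facet normal 0.256 -0.488 -0.835
outer loop
vertex 0.037 3.654 0.853
vertex -0.421 2.854 1.18
vertex -0.908 3.512 0.646
endloop
endfacet
facet normal 0.630 0.563 -0.535
outer loop
vertex 0.092 4.293 1.591
vertex 0.037 3.654 0.853
vertex -0.592 4.402 0.9
endloop
endfacet
facet normal 0.361 0.734 0.575
outer loop
vertex -0.332 3.888 2.374
vertex 0.092 4.293 1.591
vertex -0.819 4.546 1.84
endloop
endfacet

endsolid


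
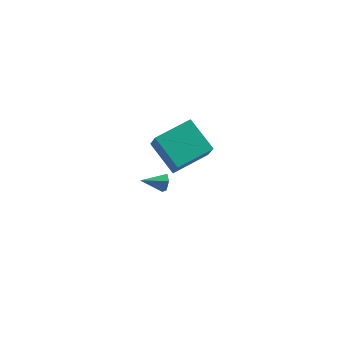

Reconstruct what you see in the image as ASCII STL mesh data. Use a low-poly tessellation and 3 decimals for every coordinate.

solid 
facet normal 0.940 0.066 -0.335
outer loop
vertex 1.601 -0.617 -3.295
vertex 1.42 -0.316 -3.744
vertex 1.572 -0.049 -3.264
endloop
endfacet
facet normal -0.009 -0.055 0.998
outer loop
vertex 1.601 -0.617 -3.295
vertex 1.572 -0.049 -3.264
vertex 0.16 -0.404 -3.296
endloop
endfacet
facet normal 0.940 0.066 -0.334
outer loop
vertex 1.572 -0.049 -3.264
vertex 1.42 -0.316 -3.744
vertex 1.391 0.253 -3.713
endloop
endfacet
facet normal -0.207 0.771 0.602
outer loop
vertex 1.572 -0.049 -3.264
vertex 1.391 0.253 -3.713
vertex 0.16 -0.404 -3.296
endloop
endfacet
facet normal 0.940 0.066 -0.335
outer loop
vertex 1.391 0.253 -3.713
vertex 1.42 -0.316 -3.744
vertex 1.239 -0.015 -4.193
endloop
endfacet
facet normal -0.524 0.803 -0.282
outer loop
vertex 1.391 0.253 -3.713
vertex 1.239 -0.015 -4.193
vertex 0.16 -0.404 -3.296
endloop
endfacet
facet normal 0.940 0.066 -0.335
outer loop
vertex 1.239 -0.015 -4.193
vertex 1.42 -0.316 -3.744
vertex 1.268 -0.583 -4.224
endloop
endfacet
facet normal -0.641 0.009 -0.767
outer loop
vertex 1.239 -0.015 -4.193
vertex 1.268 -0.583 -4.224
vertex 0.16 -0.404 -3.296
endloop
endfacet
facet normal 0.940 0.066 -0.335
outer loop
vertex 1.268 -0.583 -4.224
vertex 1.42 -0.316 -3.744
vertex 1.449 -0.884 -3.775
endloop
endfacet
facet normal -0.442 -0.817 -0.370
outer loop
vertex 1.268 -0.583 -4.224
vertex 1.449 -0.884 -3.775
vertex 0.16 -0.404 -3.296
endloop
endfacet
facet normal 0.940 0.066 -0.335
outer loop
vertex 1.449 -0.884 -3.775
vertex 1.42 -0.316 -3.744
vertex 1.601 -0.617 -3.295
endloop
endfacet
facet normal -0.126 -0.849 0.512
outer loop
vertex 1.449 -0.884 -3.775
vertex 1.601 -0.617 -3.295
vertex 0.16 -0.404 -3.296
endloop
endfacet
facet normal -0.474 0.735 0.486
outer loop
vertex 0.637 -3.706 3.767
vertex 2.45 -2.729 4.057
vertex 0.468 -3.05 2.611
endloop
endfacet
facet normal -0.872 -0.470 -0.139
outer loop
vertex 1.41 -4.511 1.643
vertex 0.637 -3.706 3.767
vertex 0.468 -3.05 2.611
endloop
endfacet
facet normal -0.474 0.734 0.486
outer loop
vertex 0.468 -3.05 2.611
vertex 2.45 -2.729 4.057
vertex 2.281 -2.072 2.901
endloop
endfacet
facet normal -0.126 0.490 -0.863
outer loop
vertex 2.281 -2.072 2.901
vertex 1.41 -4.511 1.643
vertex 0.468 -3.05 2.611
endloop
endfacet
facet normal 0.126 -0.490 0.862
outer loop
vertex 0.637 -3.706 3.767
vertex 3.392 -4.19 3.089
vertex 2.45 -2.729 4.057
endloop
endfacet
facet normal -0.872 -0.469 -0.139
outer loop
vertex 1.579 -5.168 2.799
vertex 0.637 -3.706 3.767
vertex 1.41 -4.511 1.643
endloop
endfacet
facet normal 0.126 -0.490 0.863
outer loop
vertex 1.579 -5.168 2.799
vertex 3.392 -4.19 3.089
vertex 0.637 -3.706 3.767
endloop
endfacet
facet normal 0.872 0.470 0.139
outer loop
vertex 2.45 -2.729 4.057
vertex 3.392 -4.19 3.089
vertex 2.281 -2.072 2.901
endloop
endfacet
facet normal -0.126 0.490 -0.863
outer loop
vertex 3.223 -3.534 1.933
vertex 1.41 -4.511 1.643
vertex 2.281 -2.072 2.901
endloop
endfacet
facet normal 0.872 0.470 0.139
outer loop
vertex 2.281 -2.072 2.901
vertex 3.392 -4.19 3.089
vertex 3.223 -3.534 1.933
endloop
endfacet
facet normal 0.473 -0.734 -0.487
outer loop
vertex 3.223 -3.534 1.933
vertex 1.579 -5.168 2.799
vertex 1.41 -4.511 1.643
endloop
endfacet
facet normal 0.474 -0.734 -0.486
outer loop
vertex 3.392 -4.19 3.089
vertex 1.579 -5.168 2.799
vertex 3.223 -3.534 1.933
endloop
endfacet

endsolid


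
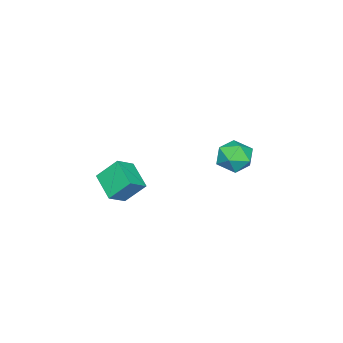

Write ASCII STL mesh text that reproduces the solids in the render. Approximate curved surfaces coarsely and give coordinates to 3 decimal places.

solid 
facet normal -0.520 -0.754 0.400
outer loop
vertex 2.9 -3.107 0.842
vertex 2.004 -2.821 0.216
vertex 3.35 -3.968 -0.195
endloop
endfacet
facet normal 0.793 -0.253 0.554
outer loop
vertex 4.156 -2.799 -0.816
vertex 2.9 -3.107 0.842
vertex 3.35 -3.968 -0.195
endloop
endfacet
facet normal -0.520 -0.754 0.401
outer loop
vertex 3.35 -3.968 -0.195
vertex 2.004 -2.821 0.216
vertex 2.453 -3.682 -0.821
endloop
endfacet
facet normal 0.316 -0.606 -0.730
outer loop
vertex 2.453 -3.682 -0.821
vertex 4.156 -2.799 -0.816
vertex 3.35 -3.968 -0.195
endloop
endfacet
facet normal -0.317 0.606 0.730
outer loop
vertex 2.9 -3.107 0.842
vertex 2.81 -1.652 -0.405
vertex 2.004 -2.821 0.216
endloop
endfacet
facet normal 0.793 -0.253 0.554
outer loop
vertex 3.707 -1.938 0.221
vertex 2.9 -3.107 0.842
vertex 4.156 -2.799 -0.816
endloop
endfacet
facet normal -0.316 0.606 0.730
outer loop
vertex 3.707 -1.938 0.221
vertex 2.81 -1.652 -0.405
vertex 2.9 -3.107 0.842
endloop
endfacet
facet normal -0.793 0.253 -0.554
outer loop
vertex 2.004 -2.821 0.216
vertex 2.81 -1.652 -0.405
vertex 2.453 -3.682 -0.821
endloop
endfacet
facet normal 0.316 -0.606 -0.730
outer loop
vertex 3.26 -2.513 -1.442
vertex 4.156 -2.799 -0.816
vertex 2.453 -3.682 -0.821
endloop
endfacet
facet normal -0.793 0.253 -0.554
outer loop
vertex 2.453 -3.682 -0.821
vertex 2.81 -1.652 -0.405
vertex 3.26 -2.513 -1.442
endloop
endfacet
facet normal 0.521 0.754 -0.401
outer loop
vertex 3.26 -2.513 -1.442
vertex 3.707 -1.938 0.221
vertex 4.156 -2.799 -0.816
endloop
endfacet
facet normal 0.520 0.754 -0.401
outer loop
vertex 2.81 -1.652 -0.405
vertex 3.707 -1.938 0.221
vertex 3.26 -2.513 -1.442
endloop
endfacet
facet normal -0.860 0.435 -0.265
outer loop
vertex -3.016 0.517 -1.701
vertex -3.532 -0.294 -1.359
vertex -3.331 0.485 -0.732
endloop
endfacet
facet normal -0.370 0.925 -0.090
outer loop
vertex -3.016 0.517 -1.701
vertex -3.331 0.485 -0.732
vertex -2.4 0.836 -0.954
endloop
endfacet
facet normal 0.194 0.834 -0.516
outer loop
vertex -3.016 0.517 -1.701
vertex -2.4 0.836 -0.954
vertex -2.025 0.275 -1.719
endloop
endfacet
facet normal 0.053 0.290 -0.956
outer loop
vertex -3.016 0.517 -1.701
vertex -2.025 0.275 -1.719
vertex -2.725 -0.423 -1.97
endloop
endfacet
facet normal -0.599 0.044 -0.800
outer loop
vertex -3.016 0.517 -1.701
vertex -2.725 -0.423 -1.97
vertex -3.532 -0.294 -1.359
endloop
endfacet
facet normal -0.162 0.798 0.581
outer loop
vertex -2.4 0.836 -0.954
vertex -3.331 0.485 -0.732
vertex -2.535 0.223 -0.15
endloop
endfacet
facet normal -0.955 0.007 0.297
outer loop
vertex -3.331 0.485 -0.732
vertex -3.532 -0.294 -1.359
vertex -3.235 -0.475 -0.401
endloop
endfacet
facet normal -0.531 -0.629 -0.568
outer loop
vertex -3.532 -0.294 -1.359
vertex -2.725 -0.423 -1.97
vertex -2.86 -1.036 -1.166
endloop
endfacet
facet normal 0.524 -0.230 -0.820
outer loop
vertex -2.725 -0.423 -1.97
vertex -2.025 0.275 -1.719
vertex -1.929 -0.685 -1.388
endloop
endfacet
facet normal 0.751 0.651 -0.110
outer loop
vertex -2.025 0.275 -1.719
vertex -2.4 0.836 -0.954
vertex -1.728 0.094 -0.761
endloop
endfacet
facet normal -0.053 -0.290 0.956
outer loop
vertex -2.244 -0.717 -0.419
vertex -2.535 0.223 -0.15
vertex -3.235 -0.475 -0.401
endloop
endfacet
facet normal -0.194 -0.834 0.516
outer loop
vertex -2.244 -0.717 -0.419
vertex -3.235 -0.475 -0.401
vertex -2.86 -1.036 -1.166
endloop
endfacet
facet normal 0.370 -0.925 0.090
outer loop
vertex -2.244 -0.717 -0.419
vertex -2.86 -1.036 -1.166
vertex -1.929 -0.685 -1.388
endloop
endfacet
facet normal 0.860 -0.435 0.265
outer loop
vertex -2.244 -0.717 -0.419
vertex -1.929 -0.685 -1.388
vertex -1.728 0.094 -0.761
endloop
endfacet
facet normal 0.599 -0.044 0.800
outer loop
vertex -2.244 -0.717 -0.419
vertex -1.728 0.094 -0.761
vertex -2.535 0.223 -0.15
endloop
endfacet
facet normal -0.524 0.230 0.820
outer loop
vertex -3.235 -0.475 -0.401
vertex -2.535 0.223 -0.15
vertex -3.331 0.485 -0.732
endloop
endfacet
facet normal -0.751 -0.651 0.110
outer loop
vertex -2.86 -1.036 -1.166
vertex -3.235 -0.475 -0.401
vertex -3.532 -0.294 -1.359
endloop
endfacet
facet normal 0.162 -0.798 -0.581
outer loop
vertex -1.929 -0.685 -1.388
vertex -2.86 -1.036 -1.166
vertex -2.725 -0.423 -1.97
endloop
endfacet
facet normal 0.955 -0.007 -0.297
outer loop
vertex -1.728 0.094 -0.761
vertex -1.929 -0.685 -1.388
vertex -2.025 0.275 -1.719
endloop
endfacet
facet normal 0.531 0.629 0.568
outer loop
vertex -2.535 0.223 -0.15
vertex -1.728 0.094 -0.761
vertex -2.4 0.836 -0.954
endloop
endfacet

endsolid


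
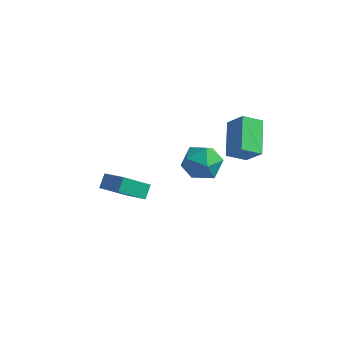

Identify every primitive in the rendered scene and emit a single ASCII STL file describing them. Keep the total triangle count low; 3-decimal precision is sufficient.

solid 
facet normal -0.673 0.121 -0.730
outer loop
vertex 1.465 1.618 2.148
vertex 2.25 2.368 1.548
vertex 2.288 -0.075 1.108
endloop
endfacet
facet normal -0.633 -0.605 0.483
outer loop
vertex 3.25 -0.248 2.152
vertex 1.465 1.618 2.148
vertex 2.288 -0.075 1.108
endloop
endfacet
facet normal -0.673 0.121 -0.730
outer loop
vertex 2.288 -0.075 1.108
vertex 2.25 2.368 1.548
vertex 3.073 0.675 0.509
endloop
endfacet
facet normal 0.383 -0.787 -0.483
outer loop
vertex 3.073 0.675 0.509
vertex 3.25 -0.248 2.152
vertex 2.288 -0.075 1.108
endloop
endfacet
facet normal -0.383 0.787 0.483
outer loop
vertex 1.465 1.618 2.148
vertex 3.212 2.195 2.592
vertex 2.25 2.368 1.548
endloop
endfacet
facet normal -0.633 -0.605 0.484
outer loop
vertex 2.427 1.445 3.191
vertex 1.465 1.618 2.148
vertex 3.25 -0.248 2.152
endloop
endfacet
facet normal -0.383 0.787 0.484
outer loop
vertex 2.427 1.445 3.191
vertex 3.212 2.195 2.592
vertex 1.465 1.618 2.148
endloop
endfacet
facet normal 0.633 0.604 -0.483
outer loop
vertex 2.25 2.368 1.548
vertex 3.212 2.195 2.592
vertex 3.073 0.675 0.509
endloop
endfacet
facet normal 0.383 -0.787 -0.484
outer loop
vertex 4.035 0.502 1.552
vertex 3.25 -0.248 2.152
vertex 3.073 0.675 0.509
endloop
endfacet
facet normal 0.633 0.605 -0.483
outer loop
vertex 3.073 0.675 0.509
vertex 3.212 2.195 2.592
vertex 4.035 0.502 1.552
endloop
endfacet
facet normal 0.673 -0.121 0.730
outer loop
vertex 4.035 0.502 1.552
vertex 2.427 1.445 3.191
vertex 3.25 -0.248 2.152
endloop
endfacet
facet normal 0.673 -0.121 0.730
outer loop
vertex 3.212 2.195 2.592
vertex 2.427 1.445 3.191
vertex 4.035 0.502 1.552
endloop
endfacet
facet normal -0.828 0.328 -0.455
outer loop
vertex -4.476 -1.372 -3.506
vertex -4.55 -0.682 -2.873
vertex -3.482 -0.31 -4.549
endloop
endfacet
facet normal 0.079 -0.735 -0.674
outer loop
vertex -1.95 -0.918 -3.707
vertex -4.476 -1.372 -3.506
vertex -3.482 -0.31 -4.549
endloop
endfacet
facet normal -0.828 0.330 -0.454
outer loop
vertex -3.482 -0.31 -4.549
vertex -4.55 -0.682 -2.873
vertex -3.555 0.38 -3.915
endloop
endfacet
facet normal 0.556 0.594 -0.582
outer loop
vertex -3.555 0.38 -3.915
vertex -1.95 -0.918 -3.707
vertex -3.482 -0.31 -4.549
endloop
endfacet
facet normal -0.556 -0.594 0.582
outer loop
vertex -4.476 -1.372 -3.506
vertex -3.018 -1.29 -2.031
vertex -4.55 -0.682 -2.873
endloop
endfacet
facet normal 0.078 -0.735 -0.674
outer loop
vertex -2.945 -1.98 -2.665
vertex -4.476 -1.372 -3.506
vertex -1.95 -0.918 -3.707
endloop
endfacet
facet normal -0.556 -0.594 0.582
outer loop
vertex -2.945 -1.98 -2.665
vertex -3.018 -1.29 -2.031
vertex -4.476 -1.372 -3.506
endloop
endfacet
facet normal -0.079 0.735 0.674
outer loop
vertex -4.55 -0.682 -2.873
vertex -3.018 -1.29 -2.031
vertex -3.555 0.38 -3.915
endloop
endfacet
facet normal 0.556 0.594 -0.582
outer loop
vertex -2.024 -0.228 -3.074
vertex -1.95 -0.918 -3.707
vertex -3.555 0.38 -3.915
endloop
endfacet
facet normal -0.078 0.735 0.674
outer loop
vertex -3.555 0.38 -3.915
vertex -3.018 -1.29 -2.031
vertex -2.024 -0.228 -3.074
endloop
endfacet
facet normal 0.828 -0.329 0.455
outer loop
vertex -2.024 -0.228 -3.074
vertex -2.945 -1.98 -2.665
vertex -1.95 -0.918 -3.707
endloop
endfacet
facet normal 0.828 -0.329 0.454
outer loop
vertex -3.018 -1.29 -2.031
vertex -2.945 -1.98 -2.665
vertex -2.024 -0.228 -3.074
endloop
endfacet
facet normal -0.279 0.592 0.756
outer loop
vertex 2.318 -1.605 2.904
vertex 1.419 -2.301 3.118
vertex 2.433 -2.49 3.64
endloop
endfacet
facet normal 0.429 0.610 0.666
outer loop
vertex 2.318 -1.605 2.904
vertex 2.433 -2.49 3.64
vertex 3.275 -2.254 2.882
endloop
endfacet
facet normal 0.561 0.828 -0.001
outer loop
vertex 2.318 -1.605 2.904
vertex 3.275 -2.254 2.882
vertex 2.78 -1.92 1.892
endloop
endfacet
facet normal -0.065 0.944 -0.323
outer loop
vertex 2.318 -1.605 2.904
vertex 2.78 -1.92 1.892
vertex 1.633 -1.949 2.037
endloop
endfacet
facet normal -0.584 0.799 0.144
outer loop
vertex 2.318 -1.605 2.904
vertex 1.633 -1.949 2.037
vertex 1.419 -2.301 3.118
endloop
endfacet
facet normal 0.677 -0.055 0.734
outer loop
vertex 3.275 -2.254 2.882
vertex 2.433 -2.49 3.64
vertex 2.967 -3.351 3.083
endloop
endfacet
facet normal -0.468 -0.084 0.879
outer loop
vertex 2.433 -2.49 3.64
vertex 1.419 -2.301 3.118
vertex 1.82 -3.38 3.228
endloop
endfacet
facet normal -0.962 0.250 -0.109
outer loop
vertex 1.419 -2.301 3.118
vertex 1.633 -1.949 2.037
vertex 1.325 -3.046 2.238
endloop
endfacet
facet normal -0.122 0.485 -0.866
outer loop
vertex 1.633 -1.949 2.037
vertex 2.78 -1.92 1.892
vertex 2.167 -2.81 1.48
endloop
endfacet
facet normal 0.891 0.296 -0.346
outer loop
vertex 2.78 -1.92 1.892
vertex 3.275 -2.254 2.882
vertex 3.181 -2.999 2.002
endloop
endfacet
facet normal 0.065 -0.944 0.323
outer loop
vertex 2.282 -3.695 2.216
vertex 2.967 -3.351 3.083
vertex 1.82 -3.38 3.228
endloop
endfacet
facet normal -0.561 -0.828 0.001
outer loop
vertex 2.282 -3.695 2.216
vertex 1.82 -3.38 3.228
vertex 1.325 -3.046 2.238
endloop
endfacet
facet normal -0.429 -0.610 -0.666
outer loop
vertex 2.282 -3.695 2.216
vertex 1.325 -3.046 2.238
vertex 2.167 -2.81 1.48
endloop
endfacet
facet normal 0.279 -0.592 -0.756
outer loop
vertex 2.282 -3.695 2.216
vertex 2.167 -2.81 1.48
vertex 3.181 -2.999 2.002
endloop
endfacet
facet normal 0.584 -0.799 -0.144
outer loop
vertex 2.282 -3.695 2.216
vertex 3.181 -2.999 2.002
vertex 2.967 -3.351 3.083
endloop
endfacet
facet normal 0.122 -0.485 0.866
outer loop
vertex 1.82 -3.38 3.228
vertex 2.967 -3.351 3.083
vertex 2.433 -2.49 3.64
endloop
endfacet
facet normal -0.891 -0.296 0.346
outer loop
vertex 1.325 -3.046 2.238
vertex 1.82 -3.38 3.228
vertex 1.419 -2.301 3.118
endloop
endfacet
facet normal -0.677 0.055 -0.734
outer loop
vertex 2.167 -2.81 1.48
vertex 1.325 -3.046 2.238
vertex 1.633 -1.949 2.037
endloop
endfacet
facet normal 0.468 0.084 -0.879
outer loop
vertex 3.181 -2.999 2.002
vertex 2.167 -2.81 1.48
vertex 2.78 -1.92 1.892
endloop
endfacet
facet normal 0.962 -0.250 0.109
outer loop
vertex 2.967 -3.351 3.083
vertex 3.181 -2.999 2.002
vertex 3.275 -2.254 2.882
endloop
endfacet

endsolid


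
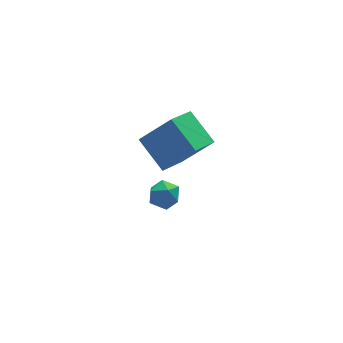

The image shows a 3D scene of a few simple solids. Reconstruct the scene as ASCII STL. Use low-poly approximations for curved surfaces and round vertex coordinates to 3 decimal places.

solid 
facet normal -0.262 0.120 0.957
outer loop
vertex -3.711 2.339 -2.321
vertex -4.469 1.961 -2.481
vertex -3.793 1.485 -2.236
endloop
endfacet
facet normal 0.445 0.046 0.895
outer loop
vertex -3.711 2.339 -2.321
vertex -3.793 1.485 -2.236
vertex -3.087 1.816 -2.604
endloop
endfacet
facet normal 0.683 0.563 0.465
outer loop
vertex -3.711 2.339 -2.321
vertex -3.087 1.816 -2.604
vertex -3.326 2.496 -3.077
endloop
endfacet
facet normal 0.124 0.957 0.262
outer loop
vertex -3.711 2.339 -2.321
vertex -3.326 2.496 -3.077
vertex -4.181 2.586 -3.0
endloop
endfacet
facet normal -0.460 0.683 0.567
outer loop
vertex -3.711 2.339 -2.321
vertex -4.181 2.586 -3.0
vertex -4.469 1.961 -2.481
endloop
endfacet
facet normal 0.573 -0.581 0.578
outer loop
vertex -3.087 1.816 -2.604
vertex -3.793 1.485 -2.236
vertex -3.459 1.114 -2.94
endloop
endfacet
facet normal -0.571 -0.460 0.680
outer loop
vertex -3.793 1.485 -2.236
vertex -4.469 1.961 -2.481
vertex -4.314 1.204 -2.863
endloop
endfacet
facet normal -0.892 0.450 0.047
outer loop
vertex -4.469 1.961 -2.481
vertex -4.181 2.586 -3.0
vertex -4.553 1.884 -3.336
endloop
endfacet
facet normal 0.054 0.894 -0.445
outer loop
vertex -4.181 2.586 -3.0
vertex -3.326 2.496 -3.077
vertex -3.847 2.215 -3.704
endloop
endfacet
facet normal 0.960 0.256 -0.117
outer loop
vertex -3.326 2.496 -3.077
vertex -3.087 1.816 -2.604
vertex -3.171 1.739 -3.459
endloop
endfacet
facet normal -0.124 -0.957 -0.262
outer loop
vertex -3.929 1.361 -3.619
vertex -3.459 1.114 -2.94
vertex -4.314 1.204 -2.863
endloop
endfacet
facet normal -0.683 -0.563 -0.465
outer loop
vertex -3.929 1.361 -3.619
vertex -4.314 1.204 -2.863
vertex -4.553 1.884 -3.336
endloop
endfacet
facet normal -0.445 -0.046 -0.895
outer loop
vertex -3.929 1.361 -3.619
vertex -4.553 1.884 -3.336
vertex -3.847 2.215 -3.704
endloop
endfacet
facet normal 0.262 -0.120 -0.957
outer loop
vertex -3.929 1.361 -3.619
vertex -3.847 2.215 -3.704
vertex -3.171 1.739 -3.459
endloop
endfacet
facet normal 0.460 -0.683 -0.567
outer loop
vertex -3.929 1.361 -3.619
vertex -3.171 1.739 -3.459
vertex -3.459 1.114 -2.94
endloop
endfacet
facet normal -0.054 -0.894 0.445
outer loop
vertex -4.314 1.204 -2.863
vertex -3.459 1.114 -2.94
vertex -3.793 1.485 -2.236
endloop
endfacet
facet normal -0.960 -0.256 0.117
outer loop
vertex -4.553 1.884 -3.336
vertex -4.314 1.204 -2.863
vertex -4.469 1.961 -2.481
endloop
endfacet
facet normal -0.573 0.581 -0.578
outer loop
vertex -3.847 2.215 -3.704
vertex -4.553 1.884 -3.336
vertex -4.181 2.586 -3.0
endloop
endfacet
facet normal 0.571 0.460 -0.680
outer loop
vertex -3.171 1.739 -3.459
vertex -3.847 2.215 -3.704
vertex -3.326 2.496 -3.077
endloop
endfacet
facet normal 0.892 -0.450 -0.047
outer loop
vertex -3.459 1.114 -2.94
vertex -3.171 1.739 -3.459
vertex -3.087 1.816 -2.604
endloop
endfacet
facet normal -0.717 -0.508 0.478
outer loop
vertex -3.869 0.927 3.917
vertex -5.221 1.46 2.456
vertex -3.41 -0.666 2.91
endloop
endfacet
facet normal 0.656 -0.259 0.709
outer loop
vertex -2.019 0.32 1.984
vertex -3.869 0.927 3.917
vertex -3.41 -0.666 2.91
endloop
endfacet
facet normal -0.717 -0.508 0.477
outer loop
vertex -3.41 -0.666 2.91
vertex -5.221 1.46 2.456
vertex -4.761 -0.133 1.45
endloop
endfacet
facet normal 0.237 -0.821 -0.519
outer loop
vertex -4.761 -0.133 1.45
vertex -2.019 0.32 1.984
vertex -3.41 -0.666 2.91
endloop
endfacet
facet normal -0.237 0.821 0.519
outer loop
vertex -3.869 0.927 3.917
vertex -3.83 2.446 1.53
vertex -5.221 1.46 2.456
endloop
endfacet
facet normal 0.656 -0.258 0.709
outer loop
vertex -2.479 1.913 2.99
vertex -3.869 0.927 3.917
vertex -2.019 0.32 1.984
endloop
endfacet
facet normal -0.237 0.821 0.519
outer loop
vertex -2.479 1.913 2.99
vertex -3.83 2.446 1.53
vertex -3.869 0.927 3.917
endloop
endfacet
facet normal -0.656 0.259 -0.709
outer loop
vertex -5.221 1.46 2.456
vertex -3.83 2.446 1.53
vertex -4.761 -0.133 1.45
endloop
endfacet
facet normal 0.237 -0.821 -0.519
outer loop
vertex -3.371 0.853 0.523
vertex -2.019 0.32 1.984
vertex -4.761 -0.133 1.45
endloop
endfacet
facet normal -0.656 0.259 -0.709
outer loop
vertex -4.761 -0.133 1.45
vertex -3.83 2.446 1.53
vertex -3.371 0.853 0.523
endloop
endfacet
facet normal 0.717 0.508 -0.478
outer loop
vertex -3.371 0.853 0.523
vertex -2.479 1.913 2.99
vertex -2.019 0.32 1.984
endloop
endfacet
facet normal 0.717 0.508 -0.478
outer loop
vertex -3.83 2.446 1.53
vertex -2.479 1.913 2.99
vertex -3.371 0.853 0.523
endloop
endfacet

endsolid


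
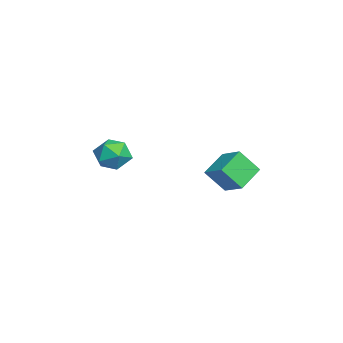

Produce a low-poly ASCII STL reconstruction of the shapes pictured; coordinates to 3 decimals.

solid 
facet normal -0.705 0.537 0.464
outer loop
vertex -0.828 2.899 0.68
vertex 0.313 3.798 1.374
vertex -0.876 4.019 -0.69
endloop
endfacet
facet normal -0.709 -0.558 -0.431
outer loop
vertex 0.407 3.042 -1.534
vertex -0.828 2.899 0.68
vertex -0.876 4.019 -0.69
endloop
endfacet
facet normal -0.705 0.537 0.464
outer loop
vertex -0.876 4.019 -0.69
vertex 0.313 3.798 1.374
vertex 0.265 4.918 0.004
endloop
endfacet
facet normal -0.028 0.633 -0.774
outer loop
vertex 0.265 4.918 0.004
vertex 0.407 3.042 -1.534
vertex -0.876 4.019 -0.69
endloop
endfacet
facet normal 0.028 -0.633 0.774
outer loop
vertex -0.828 2.899 0.68
vertex 1.596 2.821 0.53
vertex 0.313 3.798 1.374
endloop
endfacet
facet normal -0.709 -0.558 -0.431
outer loop
vertex 0.455 1.922 -0.164
vertex -0.828 2.899 0.68
vertex 0.407 3.042 -1.534
endloop
endfacet
facet normal 0.028 -0.633 0.774
outer loop
vertex 0.455 1.922 -0.164
vertex 1.596 2.821 0.53
vertex -0.828 2.899 0.68
endloop
endfacet
facet normal 0.709 0.558 0.431
outer loop
vertex 0.313 3.798 1.374
vertex 1.596 2.821 0.53
vertex 0.265 4.918 0.004
endloop
endfacet
facet normal -0.028 0.633 -0.774
outer loop
vertex 1.548 3.941 -0.84
vertex 0.407 3.042 -1.534
vertex 0.265 4.918 0.004
endloop
endfacet
facet normal 0.709 0.558 0.431
outer loop
vertex 0.265 4.918 0.004
vertex 1.596 2.821 0.53
vertex 1.548 3.941 -0.84
endloop
endfacet
facet normal 0.705 -0.537 -0.464
outer loop
vertex 1.548 3.941 -0.84
vertex 0.455 1.922 -0.164
vertex 0.407 3.042 -1.534
endloop
endfacet
facet normal 0.705 -0.537 -0.464
outer loop
vertex 1.596 2.821 0.53
vertex 0.455 1.922 -0.164
vertex 1.548 3.941 -0.84
endloop
endfacet
facet normal -0.241 0.913 0.329
outer loop
vertex -0.056 -1.941 0.686
vertex -1.109 -2.342 1.028
vertex -0.198 -2.37 1.774
endloop
endfacet
facet normal 0.462 0.803 0.377
outer loop
vertex -0.056 -1.941 0.686
vertex -0.198 -2.37 1.774
vertex 0.769 -2.637 1.157
endloop
endfacet
facet normal 0.707 0.651 -0.276
outer loop
vertex -0.056 -1.941 0.686
vertex 0.769 -2.637 1.157
vertex 0.455 -2.774 0.03
endloop
endfacet
facet normal 0.154 0.668 -0.728
outer loop
vertex -0.056 -1.941 0.686
vertex 0.455 -2.774 0.03
vertex -0.706 -2.592 -0.049
endloop
endfacet
facet normal -0.431 0.830 -0.354
outer loop
vertex -0.056 -1.941 0.686
vertex -0.706 -2.592 -0.049
vertex -1.109 -2.342 1.028
endloop
endfacet
facet normal 0.568 0.230 0.790
outer loop
vertex 0.769 -2.637 1.157
vertex -0.198 -2.37 1.774
vertex 0.226 -3.468 1.789
endloop
endfacet
facet normal -0.571 0.409 0.712
outer loop
vertex -0.198 -2.37 1.774
vertex -1.109 -2.342 1.028
vertex -0.935 -3.286 1.71
endloop
endfacet
facet normal -0.878 0.275 -0.392
outer loop
vertex -1.109 -2.342 1.028
vertex -0.706 -2.592 -0.049
vertex -1.249 -3.423 0.583
endloop
endfacet
facet normal 0.070 0.013 -0.997
outer loop
vertex -0.706 -2.592 -0.049
vertex 0.455 -2.774 0.03
vertex -0.282 -3.69 -0.034
endloop
endfacet
facet normal 0.964 -0.015 -0.267
outer loop
vertex 0.455 -2.774 0.03
vertex 0.769 -2.637 1.157
vertex 0.629 -3.718 0.712
endloop
endfacet
facet normal -0.154 -0.668 0.728
outer loop
vertex -0.424 -4.119 1.054
vertex 0.226 -3.468 1.789
vertex -0.935 -3.286 1.71
endloop
endfacet
facet normal -0.707 -0.651 0.276
outer loop
vertex -0.424 -4.119 1.054
vertex -0.935 -3.286 1.71
vertex -1.249 -3.423 0.583
endloop
endfacet
facet normal -0.462 -0.803 -0.377
outer loop
vertex -0.424 -4.119 1.054
vertex -1.249 -3.423 0.583
vertex -0.282 -3.69 -0.034
endloop
endfacet
facet normal 0.241 -0.913 -0.329
outer loop
vertex -0.424 -4.119 1.054
vertex -0.282 -3.69 -0.034
vertex 0.629 -3.718 0.712
endloop
endfacet
facet normal 0.431 -0.830 0.354
outer loop
vertex -0.424 -4.119 1.054
vertex 0.629 -3.718 0.712
vertex 0.226 -3.468 1.789
endloop
endfacet
facet normal -0.070 -0.013 0.997
outer loop
vertex -0.935 -3.286 1.71
vertex 0.226 -3.468 1.789
vertex -0.198 -2.37 1.774
endloop
endfacet
facet normal -0.964 0.015 0.267
outer loop
vertex -1.249 -3.423 0.583
vertex -0.935 -3.286 1.71
vertex -1.109 -2.342 1.028
endloop
endfacet
facet normal -0.568 -0.230 -0.790
outer loop
vertex -0.282 -3.69 -0.034
vertex -1.249 -3.423 0.583
vertex -0.706 -2.592 -0.049
endloop
endfacet
facet normal 0.571 -0.409 -0.712
outer loop
vertex 0.629 -3.718 0.712
vertex -0.282 -3.69 -0.034
vertex 0.455 -2.774 0.03
endloop
endfacet
facet normal 0.878 -0.275 0.392
outer loop
vertex 0.226 -3.468 1.789
vertex 0.629 -3.718 0.712
vertex 0.769 -2.637 1.157
endloop
endfacet

endsolid
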